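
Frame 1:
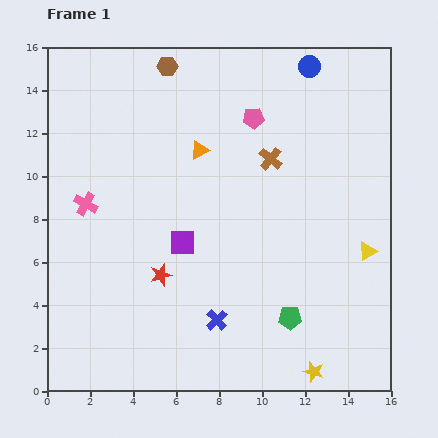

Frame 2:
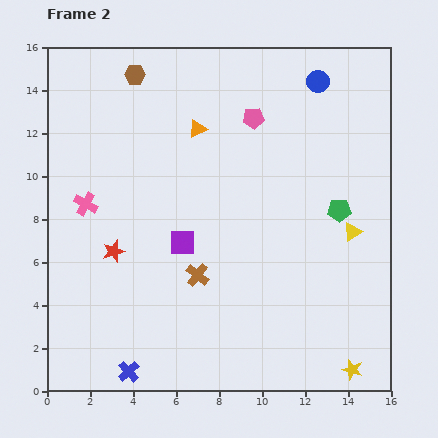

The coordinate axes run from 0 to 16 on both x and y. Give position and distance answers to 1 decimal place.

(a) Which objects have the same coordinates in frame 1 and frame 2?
the purple square, the pink cross, the pink pentagon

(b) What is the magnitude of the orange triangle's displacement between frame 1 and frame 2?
1.0

The orange triangle moved from (7.1, 11.2) to (7.0, 12.2), a distance of √(0.1² + 1.0²) ≈ 1.0.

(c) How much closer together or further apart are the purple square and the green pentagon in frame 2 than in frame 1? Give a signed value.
+1.4

Distance in frame 1: 6.1. Distance in frame 2: 7.5.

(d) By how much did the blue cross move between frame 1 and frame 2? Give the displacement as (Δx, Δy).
(-4.1, -2.4)

The blue cross was at (7.9, 3.3) in frame 1 and (3.8, 0.9) in frame 2.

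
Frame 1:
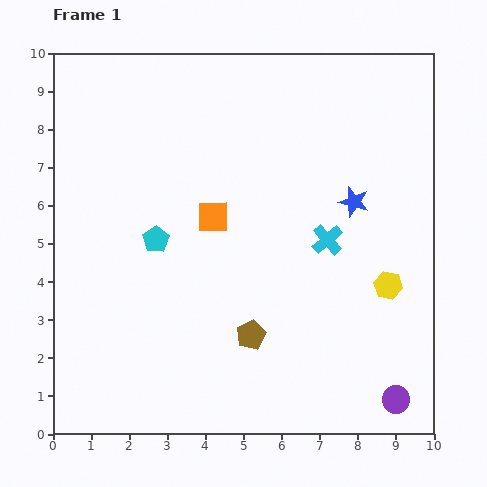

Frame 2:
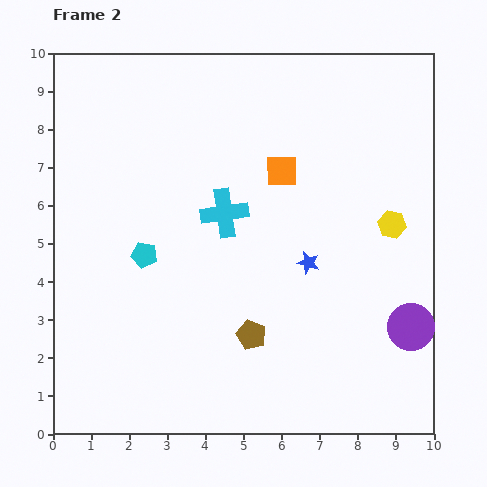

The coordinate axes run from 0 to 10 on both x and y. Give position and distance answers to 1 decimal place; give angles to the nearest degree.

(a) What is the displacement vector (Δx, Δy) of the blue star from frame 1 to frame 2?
(-1.2, -1.6)

The blue star was at (7.9, 6.1) in frame 1 and (6.7, 4.5) in frame 2.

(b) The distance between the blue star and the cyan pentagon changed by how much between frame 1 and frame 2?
-1.0

Distance in frame 1: 5.3. Distance in frame 2: 4.3.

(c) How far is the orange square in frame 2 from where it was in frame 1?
2.2

The orange square moved from (4.2, 5.7) to (6.0, 6.9), a distance of √(1.8² + 1.2²) ≈ 2.2.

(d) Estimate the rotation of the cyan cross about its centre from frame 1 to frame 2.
33° clockwise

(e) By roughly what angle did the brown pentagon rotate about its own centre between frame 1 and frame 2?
24° counter-clockwise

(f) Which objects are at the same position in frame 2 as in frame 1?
the brown pentagon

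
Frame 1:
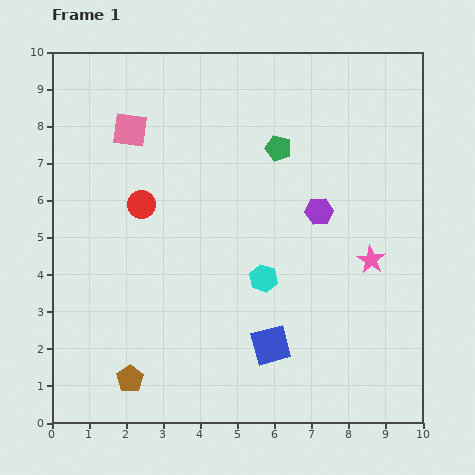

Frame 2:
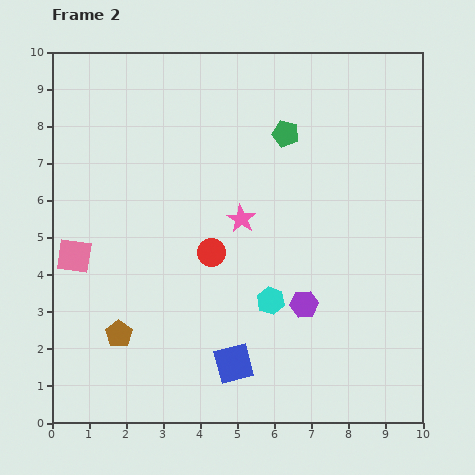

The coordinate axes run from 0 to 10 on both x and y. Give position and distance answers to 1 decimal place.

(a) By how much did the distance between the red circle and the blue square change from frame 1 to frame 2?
-2.1

Distance in frame 1: 5.2. Distance in frame 2: 3.1.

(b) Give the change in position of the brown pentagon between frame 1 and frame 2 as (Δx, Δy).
(-0.3, 1.2)

The brown pentagon was at (2.1, 1.2) in frame 1 and (1.8, 2.4) in frame 2.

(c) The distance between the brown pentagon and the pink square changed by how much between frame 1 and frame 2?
-4.3

Distance in frame 1: 6.7. Distance in frame 2: 2.4.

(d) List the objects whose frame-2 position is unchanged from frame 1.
none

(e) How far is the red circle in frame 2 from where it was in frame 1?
2.3

The red circle moved from (2.4, 5.9) to (4.3, 4.6), a distance of √(1.9² + 1.3²) ≈ 2.3.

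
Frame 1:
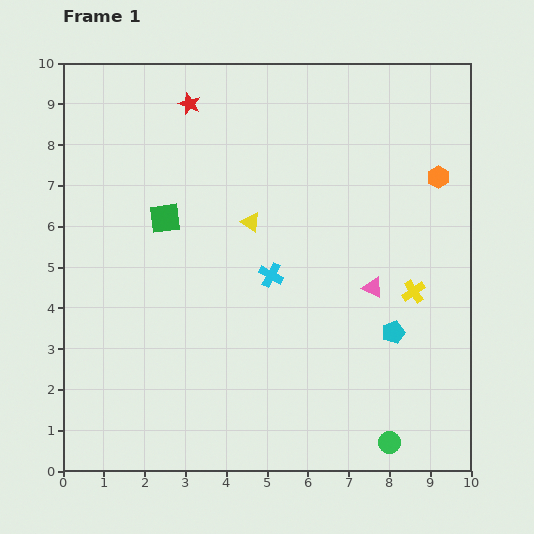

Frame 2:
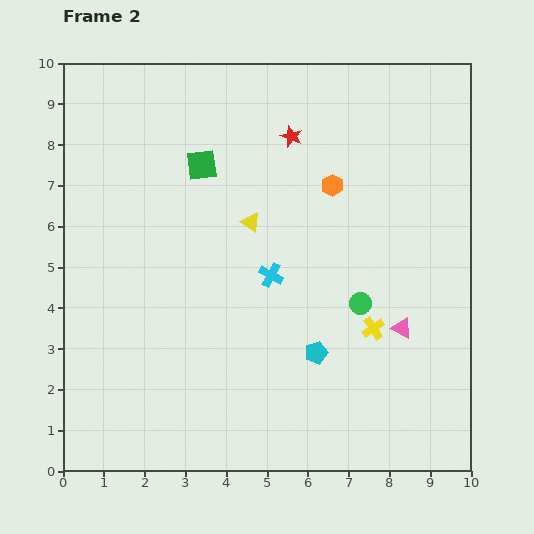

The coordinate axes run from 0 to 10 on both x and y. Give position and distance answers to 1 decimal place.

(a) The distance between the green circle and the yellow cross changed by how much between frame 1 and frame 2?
-3.0

Distance in frame 1: 3.7. Distance in frame 2: 0.7.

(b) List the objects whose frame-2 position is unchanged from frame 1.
the cyan cross, the yellow triangle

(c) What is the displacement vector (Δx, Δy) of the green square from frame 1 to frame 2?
(0.9, 1.3)

The green square was at (2.5, 6.2) in frame 1 and (3.4, 7.5) in frame 2.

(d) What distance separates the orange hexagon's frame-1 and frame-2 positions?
2.6

The orange hexagon moved from (9.2, 7.2) to (6.6, 7.0), a distance of √(2.6² + 0.2²) ≈ 2.6.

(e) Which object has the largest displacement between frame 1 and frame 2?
the green circle

(moved 3.5; next 2.6)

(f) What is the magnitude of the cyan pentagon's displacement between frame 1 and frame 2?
2.0

The cyan pentagon moved from (8.1, 3.4) to (6.2, 2.9), a distance of √(1.9² + 0.5²) ≈ 2.0.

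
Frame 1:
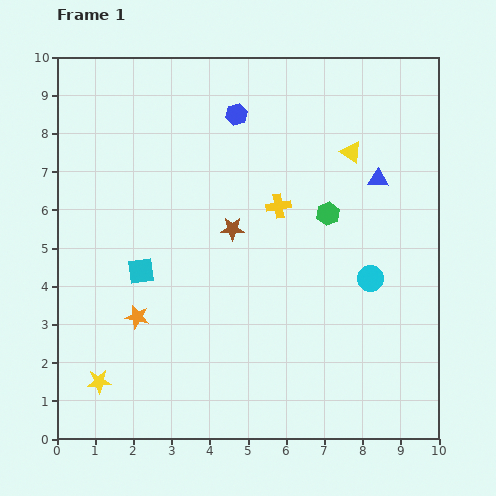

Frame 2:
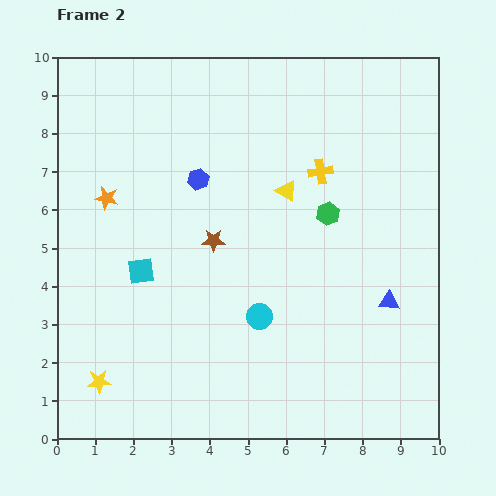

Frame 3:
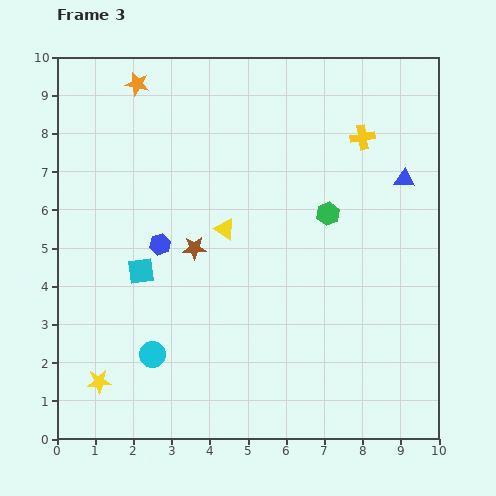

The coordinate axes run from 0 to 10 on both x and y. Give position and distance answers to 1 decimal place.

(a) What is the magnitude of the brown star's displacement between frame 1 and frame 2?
0.6

The brown star moved from (4.6, 5.5) to (4.1, 5.2), a distance of √(0.5² + 0.3²) ≈ 0.6.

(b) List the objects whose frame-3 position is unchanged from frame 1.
the green hexagon, the yellow star, the cyan square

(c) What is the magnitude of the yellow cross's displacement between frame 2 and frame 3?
1.4

The yellow cross moved from (6.9, 7.0) to (8.0, 7.9), a distance of √(1.1² + 0.9²) ≈ 1.4.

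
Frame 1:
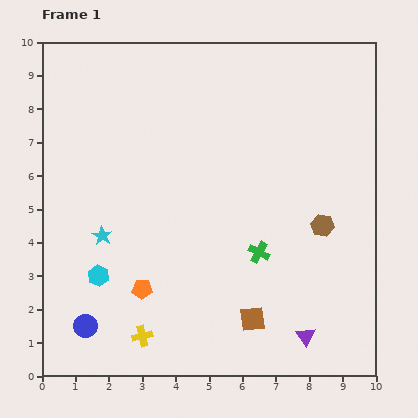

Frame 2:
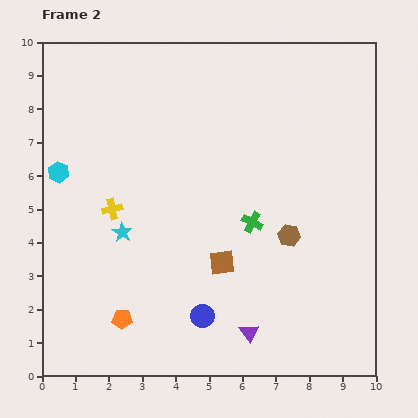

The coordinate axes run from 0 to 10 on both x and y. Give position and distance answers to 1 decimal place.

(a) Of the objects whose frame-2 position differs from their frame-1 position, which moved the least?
the cyan star

(moved 0.6)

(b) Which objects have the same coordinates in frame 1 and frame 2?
none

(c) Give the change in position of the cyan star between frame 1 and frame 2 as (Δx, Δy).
(0.6, 0.1)

The cyan star was at (1.8, 4.2) in frame 1 and (2.4, 4.3) in frame 2.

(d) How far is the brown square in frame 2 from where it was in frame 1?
1.9

The brown square moved from (6.3, 1.7) to (5.4, 3.4), a distance of √(0.9² + 1.7²) ≈ 1.9.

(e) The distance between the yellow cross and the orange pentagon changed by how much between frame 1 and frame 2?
+1.9

Distance in frame 1: 1.4. Distance in frame 2: 3.3.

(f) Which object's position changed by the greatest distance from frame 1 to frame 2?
the yellow cross

(moved 3.9; next 3.5)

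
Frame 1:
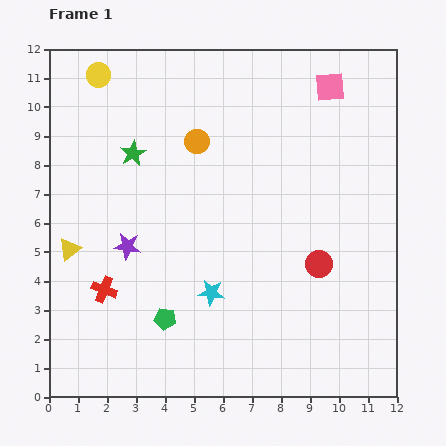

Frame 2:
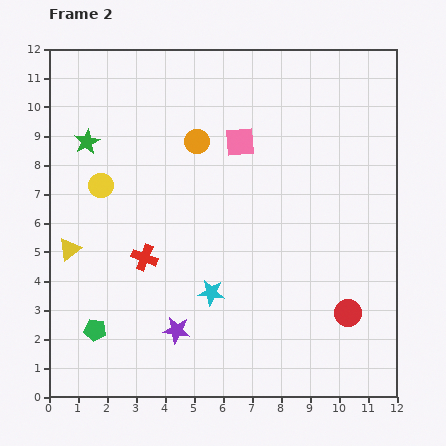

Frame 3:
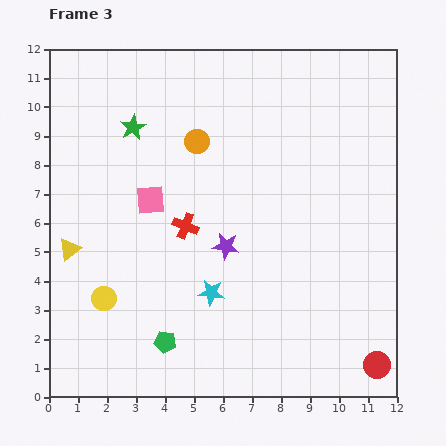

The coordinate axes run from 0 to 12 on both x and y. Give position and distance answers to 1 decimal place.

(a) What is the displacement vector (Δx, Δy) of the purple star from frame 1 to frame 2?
(1.7, -2.9)

The purple star was at (2.7, 5.2) in frame 1 and (4.4, 2.3) in frame 2.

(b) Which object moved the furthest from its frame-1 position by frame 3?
the yellow circle

(moved 7.7; next 7.3)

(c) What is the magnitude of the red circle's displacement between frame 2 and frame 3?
2.1

The red circle moved from (10.3, 2.9) to (11.3, 1.1), a distance of √(1.0² + 1.8²) ≈ 2.1.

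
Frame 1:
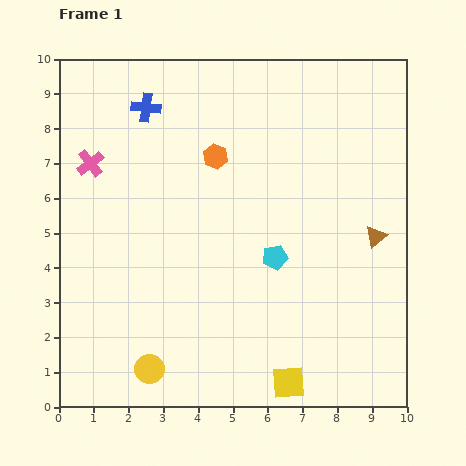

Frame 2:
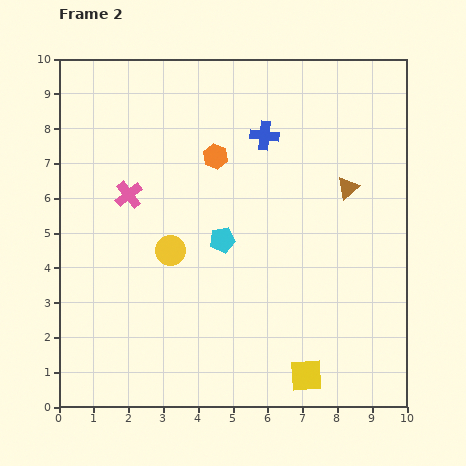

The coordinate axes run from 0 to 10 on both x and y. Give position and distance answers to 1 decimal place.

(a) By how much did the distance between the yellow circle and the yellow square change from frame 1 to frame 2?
+1.3

Distance in frame 1: 4.0. Distance in frame 2: 5.3.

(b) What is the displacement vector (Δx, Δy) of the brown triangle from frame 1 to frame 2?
(-0.8, 1.4)

The brown triangle was at (9.1, 4.9) in frame 1 and (8.3, 6.3) in frame 2.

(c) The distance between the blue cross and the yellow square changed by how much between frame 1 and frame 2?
-1.9

Distance in frame 1: 8.9. Distance in frame 2: 7.0.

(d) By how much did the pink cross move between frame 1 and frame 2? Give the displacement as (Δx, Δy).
(1.1, -0.9)

The pink cross was at (0.9, 7.0) in frame 1 and (2.0, 6.1) in frame 2.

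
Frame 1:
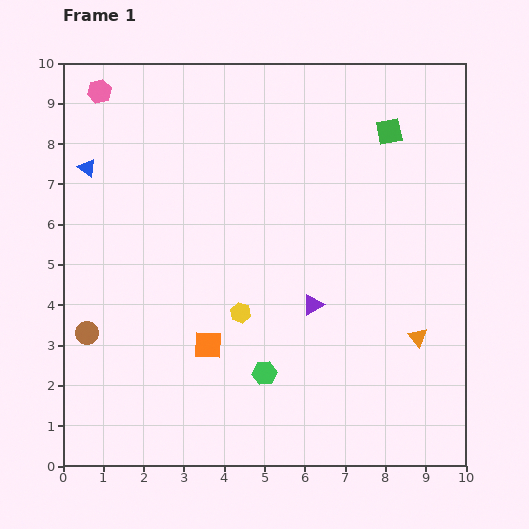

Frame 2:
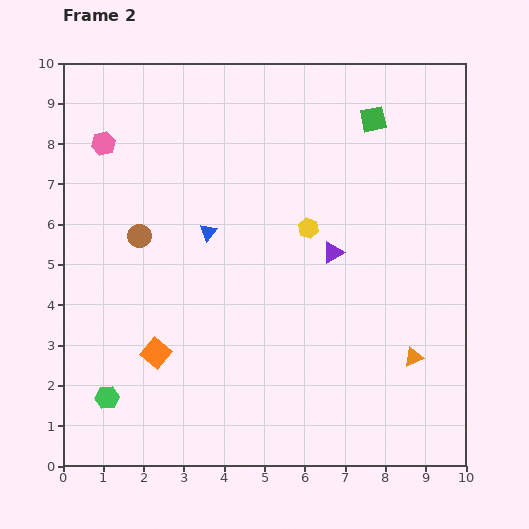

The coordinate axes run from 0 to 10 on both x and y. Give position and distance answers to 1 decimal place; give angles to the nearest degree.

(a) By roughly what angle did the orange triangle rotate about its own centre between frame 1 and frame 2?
46° clockwise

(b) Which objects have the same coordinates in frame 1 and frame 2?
none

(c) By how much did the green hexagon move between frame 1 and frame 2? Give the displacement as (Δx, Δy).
(-3.9, -0.6)

The green hexagon was at (5.0, 2.3) in frame 1 and (1.1, 1.7) in frame 2.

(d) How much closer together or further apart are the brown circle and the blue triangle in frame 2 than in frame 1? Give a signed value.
-2.4

Distance in frame 1: 4.1. Distance in frame 2: 1.7.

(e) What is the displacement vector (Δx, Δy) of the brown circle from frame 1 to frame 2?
(1.3, 2.4)

The brown circle was at (0.6, 3.3) in frame 1 and (1.9, 5.7) in frame 2.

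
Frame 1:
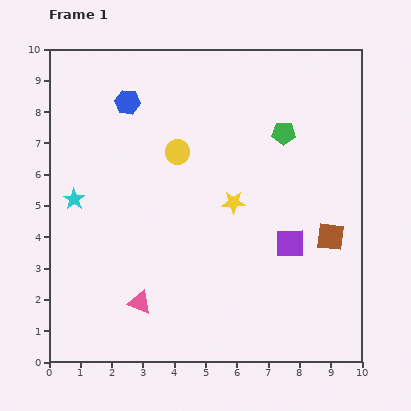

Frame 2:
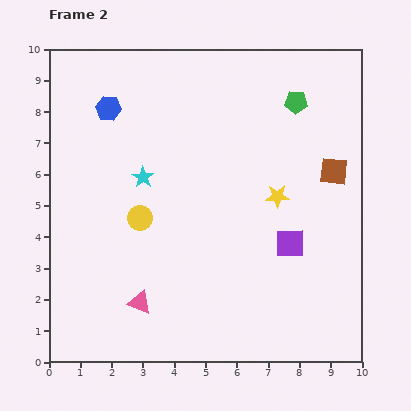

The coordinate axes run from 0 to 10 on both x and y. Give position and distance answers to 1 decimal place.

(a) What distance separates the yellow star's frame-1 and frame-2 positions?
1.4

The yellow star moved from (5.9, 5.1) to (7.3, 5.3), a distance of √(1.4² + 0.2²) ≈ 1.4.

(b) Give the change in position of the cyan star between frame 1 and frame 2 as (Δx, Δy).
(2.2, 0.7)

The cyan star was at (0.8, 5.2) in frame 1 and (3.0, 5.9) in frame 2.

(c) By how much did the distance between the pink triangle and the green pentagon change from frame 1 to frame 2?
+1.0

Distance in frame 1: 7.1. Distance in frame 2: 8.1.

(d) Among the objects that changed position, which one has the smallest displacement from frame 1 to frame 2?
the blue hexagon

(moved 0.6)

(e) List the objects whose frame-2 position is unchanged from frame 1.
the purple square, the pink triangle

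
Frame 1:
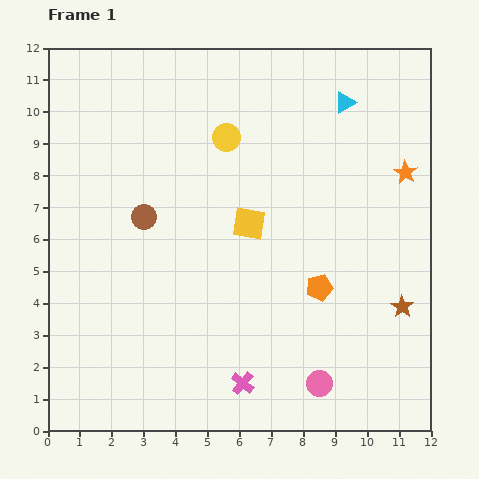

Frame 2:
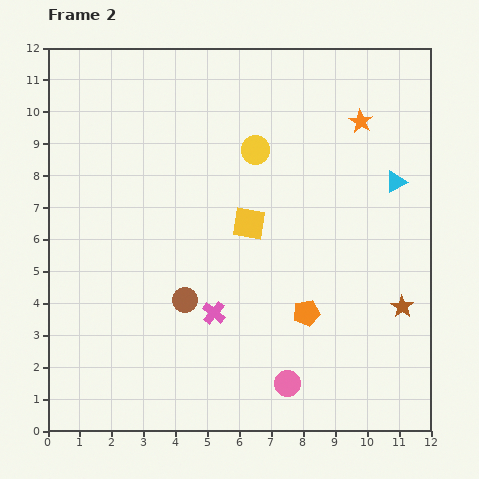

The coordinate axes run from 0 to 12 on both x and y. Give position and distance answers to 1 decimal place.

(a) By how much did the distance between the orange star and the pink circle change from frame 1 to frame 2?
+1.4

Distance in frame 1: 7.1. Distance in frame 2: 8.5.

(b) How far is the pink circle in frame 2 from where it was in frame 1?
1.0

The pink circle moved from (8.5, 1.5) to (7.5, 1.5), a distance of √(1.0² + 0.0²) ≈ 1.0.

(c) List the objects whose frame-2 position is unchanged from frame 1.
the brown star, the yellow square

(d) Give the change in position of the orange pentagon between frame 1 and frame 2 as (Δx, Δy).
(-0.4, -0.8)

The orange pentagon was at (8.5, 4.5) in frame 1 and (8.1, 3.7) in frame 2.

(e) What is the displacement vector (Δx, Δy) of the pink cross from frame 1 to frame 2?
(-0.9, 2.2)

The pink cross was at (6.1, 1.5) in frame 1 and (5.2, 3.7) in frame 2.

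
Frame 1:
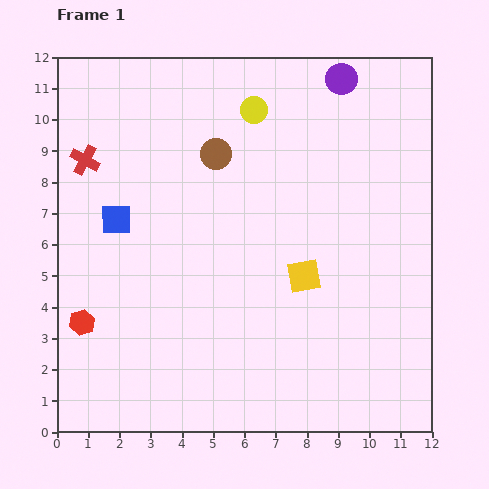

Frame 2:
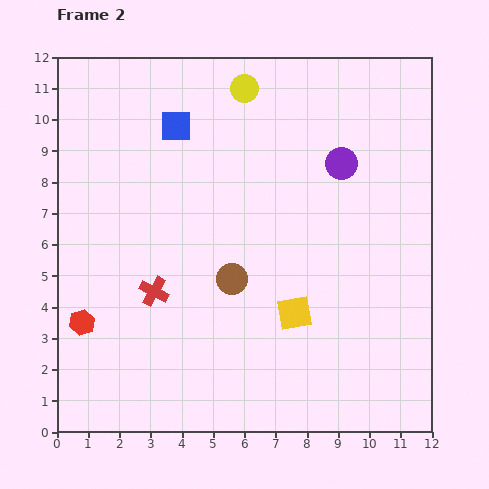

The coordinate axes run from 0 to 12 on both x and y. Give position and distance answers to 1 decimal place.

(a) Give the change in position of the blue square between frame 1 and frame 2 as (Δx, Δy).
(1.9, 3.0)

The blue square was at (1.9, 6.8) in frame 1 and (3.8, 9.8) in frame 2.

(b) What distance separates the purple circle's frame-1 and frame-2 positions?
2.7

The purple circle moved from (9.1, 11.3) to (9.1, 8.6), a distance of √(0.0² + 2.7²) ≈ 2.7.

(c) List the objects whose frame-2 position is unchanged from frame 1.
the red hexagon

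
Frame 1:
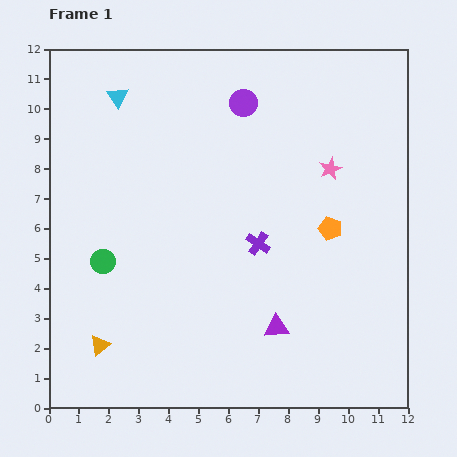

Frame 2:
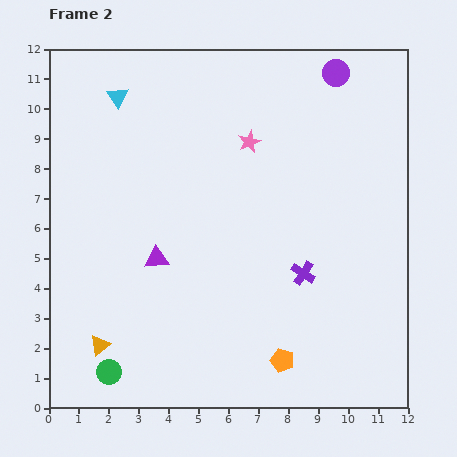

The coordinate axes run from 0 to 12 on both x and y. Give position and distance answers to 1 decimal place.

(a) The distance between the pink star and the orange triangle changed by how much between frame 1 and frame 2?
-1.3

Distance in frame 1: 9.7. Distance in frame 2: 8.4.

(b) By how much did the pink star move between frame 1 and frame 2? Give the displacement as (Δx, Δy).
(-2.7, 0.9)

The pink star was at (9.4, 8.0) in frame 1 and (6.7, 8.9) in frame 2.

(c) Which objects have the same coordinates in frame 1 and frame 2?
the cyan triangle, the orange triangle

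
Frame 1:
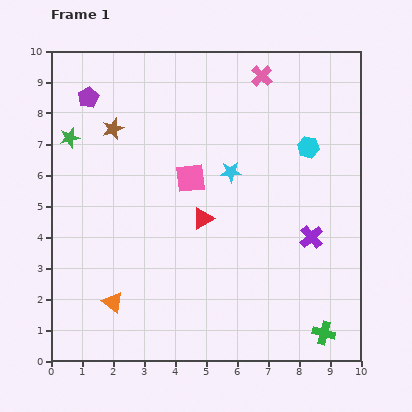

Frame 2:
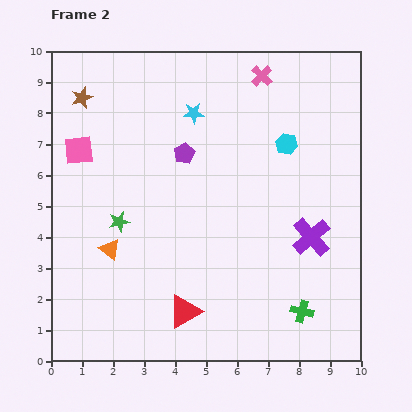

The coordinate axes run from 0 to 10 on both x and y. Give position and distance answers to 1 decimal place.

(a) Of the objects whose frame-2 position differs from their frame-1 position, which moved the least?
the cyan hexagon

(moved 0.7)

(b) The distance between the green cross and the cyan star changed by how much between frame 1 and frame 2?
+1.3

Distance in frame 1: 6.0. Distance in frame 2: 7.3.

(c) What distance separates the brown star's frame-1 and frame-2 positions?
1.4

The brown star moved from (2.0, 7.5) to (1.0, 8.5), a distance of √(1.0² + 1.0²) ≈ 1.4.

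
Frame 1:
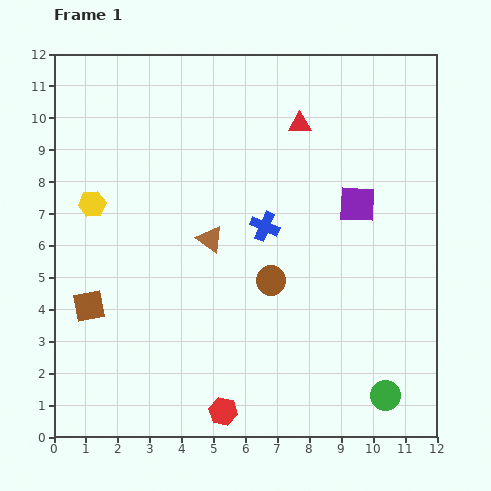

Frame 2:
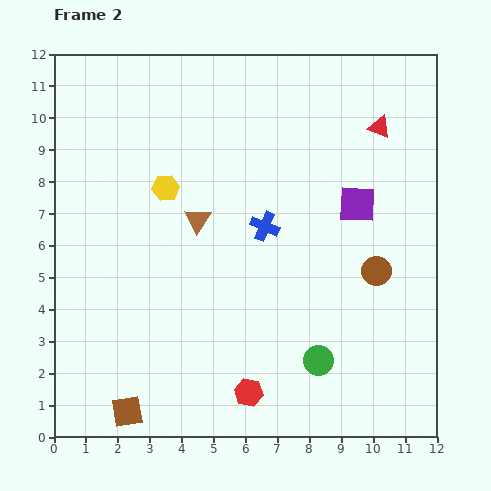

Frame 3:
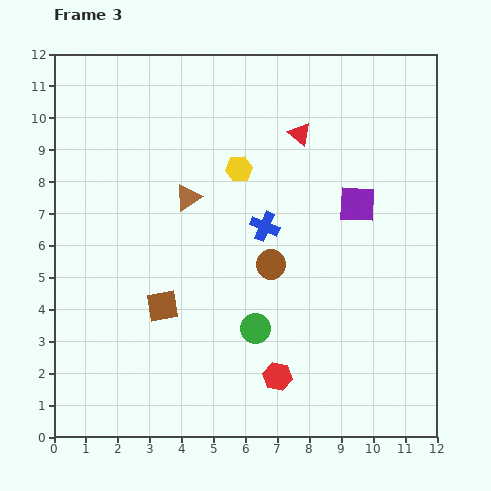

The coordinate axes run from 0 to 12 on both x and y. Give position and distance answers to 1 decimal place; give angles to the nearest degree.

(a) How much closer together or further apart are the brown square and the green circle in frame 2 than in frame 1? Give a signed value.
-3.5

Distance in frame 1: 9.7. Distance in frame 2: 6.2.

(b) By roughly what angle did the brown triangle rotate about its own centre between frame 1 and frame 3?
50° clockwise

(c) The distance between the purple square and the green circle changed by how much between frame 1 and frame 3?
-1.1

Distance in frame 1: 6.1. Distance in frame 3: 5.0.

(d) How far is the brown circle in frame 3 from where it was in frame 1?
0.5

The brown circle moved from (6.8, 4.9) to (6.8, 5.4), a distance of √(0.0² + 0.5²) ≈ 0.5.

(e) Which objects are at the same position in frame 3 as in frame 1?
the blue cross, the purple square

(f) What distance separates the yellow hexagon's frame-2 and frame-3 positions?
2.4

The yellow hexagon moved from (3.5, 7.8) to (5.8, 8.4), a distance of √(2.3² + 0.6²) ≈ 2.4.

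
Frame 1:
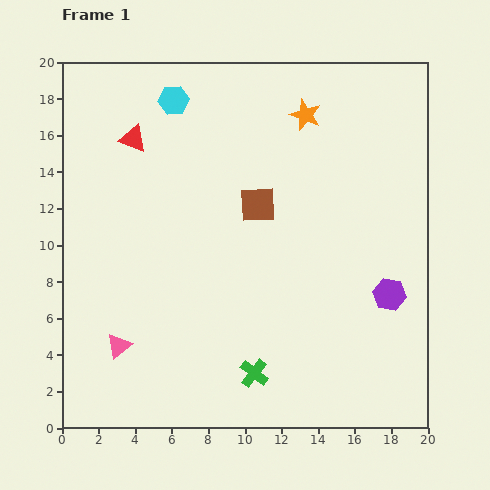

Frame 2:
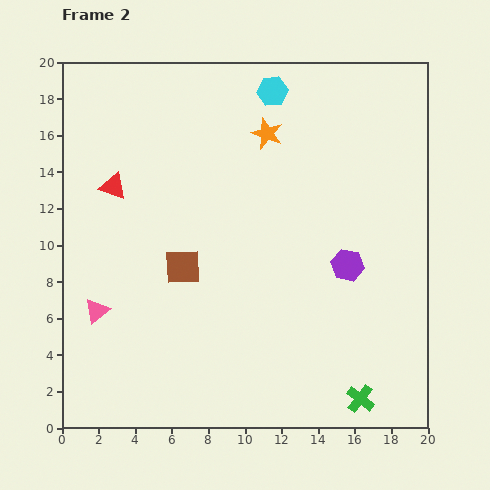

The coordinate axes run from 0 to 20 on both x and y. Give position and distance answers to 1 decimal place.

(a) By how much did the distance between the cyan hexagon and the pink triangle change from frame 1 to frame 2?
+1.7

Distance in frame 1: 13.7. Distance in frame 2: 15.4.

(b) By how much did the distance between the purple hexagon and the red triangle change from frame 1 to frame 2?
-2.9

Distance in frame 1: 16.4. Distance in frame 2: 13.5.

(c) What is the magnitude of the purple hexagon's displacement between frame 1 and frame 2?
2.8

The purple hexagon moved from (17.9, 7.3) to (15.6, 8.9), a distance of √(2.3² + 1.6²) ≈ 2.8.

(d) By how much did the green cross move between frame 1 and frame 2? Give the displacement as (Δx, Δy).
(5.8, -1.4)

The green cross was at (10.5, 3.0) in frame 1 and (16.3, 1.6) in frame 2.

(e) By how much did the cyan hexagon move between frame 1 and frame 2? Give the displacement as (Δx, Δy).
(5.4, 0.5)

The cyan hexagon was at (6.1, 17.9) in frame 1 and (11.5, 18.4) in frame 2.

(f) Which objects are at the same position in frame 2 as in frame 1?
none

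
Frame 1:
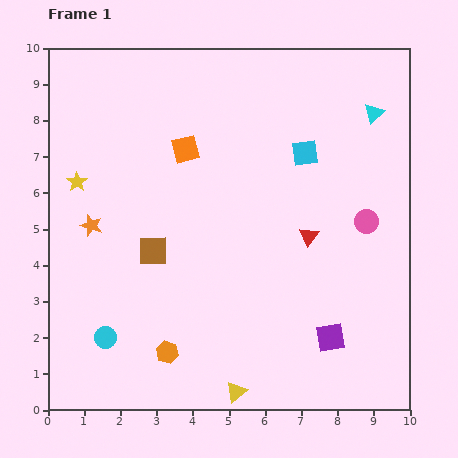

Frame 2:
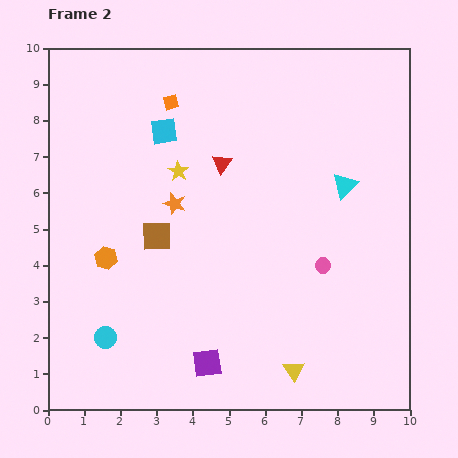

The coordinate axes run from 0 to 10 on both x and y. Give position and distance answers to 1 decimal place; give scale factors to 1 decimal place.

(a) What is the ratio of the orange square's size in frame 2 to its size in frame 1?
0.6×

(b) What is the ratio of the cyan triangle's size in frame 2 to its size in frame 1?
1.3×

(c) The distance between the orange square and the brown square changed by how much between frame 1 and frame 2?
+0.8

Distance in frame 1: 2.9. Distance in frame 2: 3.7.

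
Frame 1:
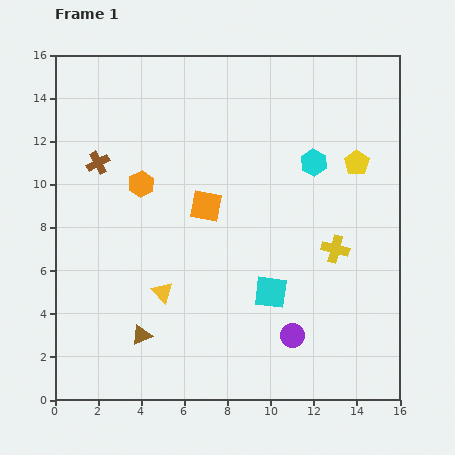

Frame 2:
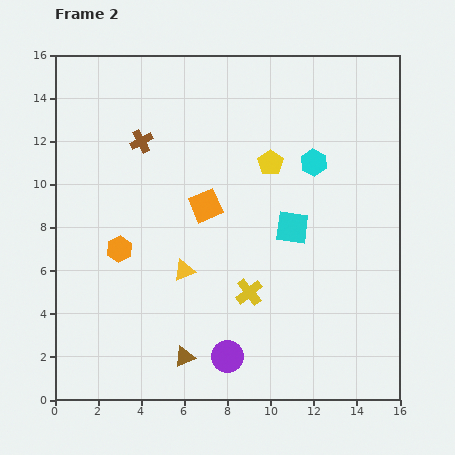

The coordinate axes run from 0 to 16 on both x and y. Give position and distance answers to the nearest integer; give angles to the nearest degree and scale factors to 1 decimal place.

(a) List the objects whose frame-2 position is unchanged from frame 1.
the cyan hexagon, the orange square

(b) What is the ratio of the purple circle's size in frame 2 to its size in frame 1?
1.3×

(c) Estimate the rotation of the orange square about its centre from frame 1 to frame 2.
33° counter-clockwise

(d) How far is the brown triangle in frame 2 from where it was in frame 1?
2

The brown triangle moved from (4, 3) to (6, 2), a distance of √(2² + 1²) ≈ 2.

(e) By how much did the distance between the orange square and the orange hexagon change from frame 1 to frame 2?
+1

Distance in frame 1: 3. Distance in frame 2: 4.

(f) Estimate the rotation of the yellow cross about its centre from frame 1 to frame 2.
38° clockwise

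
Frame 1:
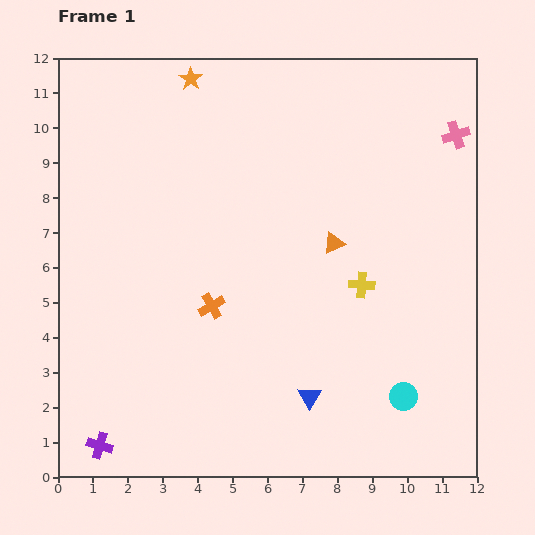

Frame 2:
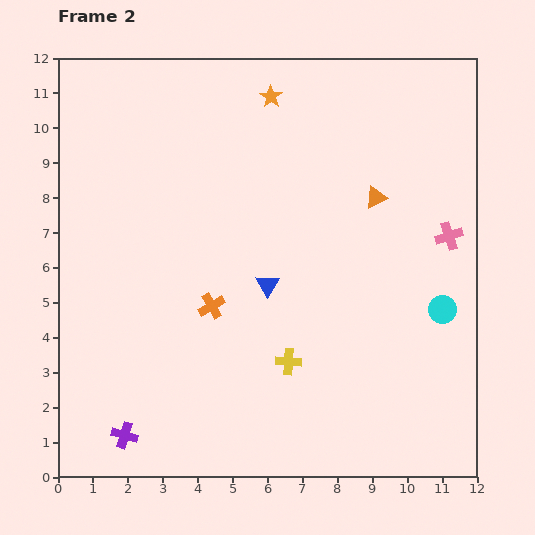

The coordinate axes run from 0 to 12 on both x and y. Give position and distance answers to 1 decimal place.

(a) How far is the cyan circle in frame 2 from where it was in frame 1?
2.7

The cyan circle moved from (9.9, 2.3) to (11.0, 4.8), a distance of √(1.1² + 2.5²) ≈ 2.7.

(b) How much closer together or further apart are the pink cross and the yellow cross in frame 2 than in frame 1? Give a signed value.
+0.7

Distance in frame 1: 5.1. Distance in frame 2: 5.8.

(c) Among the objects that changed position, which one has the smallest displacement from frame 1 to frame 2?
the purple cross

(moved 0.8)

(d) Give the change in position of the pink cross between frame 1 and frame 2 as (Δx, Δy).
(-0.2, -2.9)

The pink cross was at (11.4, 9.8) in frame 1 and (11.2, 6.9) in frame 2.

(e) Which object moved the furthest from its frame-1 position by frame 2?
the blue triangle

(moved 3.4; next 3.0)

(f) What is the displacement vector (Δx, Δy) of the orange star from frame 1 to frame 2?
(2.3, -0.5)

The orange star was at (3.8, 11.4) in frame 1 and (6.1, 10.9) in frame 2.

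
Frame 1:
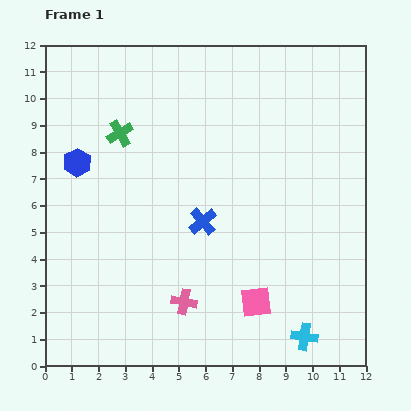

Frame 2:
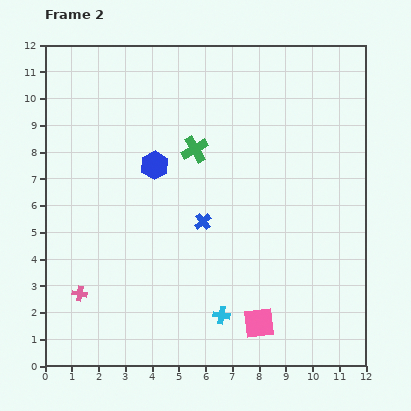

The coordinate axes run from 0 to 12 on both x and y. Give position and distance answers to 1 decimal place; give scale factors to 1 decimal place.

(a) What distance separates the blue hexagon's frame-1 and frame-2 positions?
2.9

The blue hexagon moved from (1.2, 7.6) to (4.1, 7.5), a distance of √(2.9² + 0.1²) ≈ 2.9.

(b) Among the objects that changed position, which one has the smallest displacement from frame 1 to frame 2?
the pink square

(moved 0.8)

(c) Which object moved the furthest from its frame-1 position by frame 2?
the pink cross

(moved 3.9; next 3.2)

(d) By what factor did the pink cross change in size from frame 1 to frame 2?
0.6×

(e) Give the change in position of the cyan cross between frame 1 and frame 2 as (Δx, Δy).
(-3.1, 0.8)

The cyan cross was at (9.7, 1.1) in frame 1 and (6.6, 1.9) in frame 2.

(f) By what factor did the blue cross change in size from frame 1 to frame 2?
0.6×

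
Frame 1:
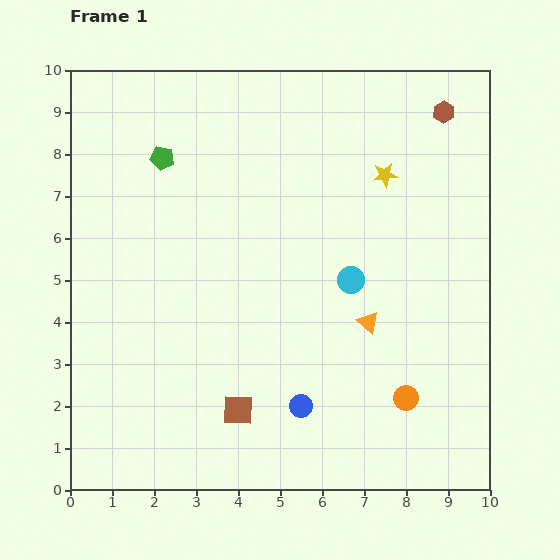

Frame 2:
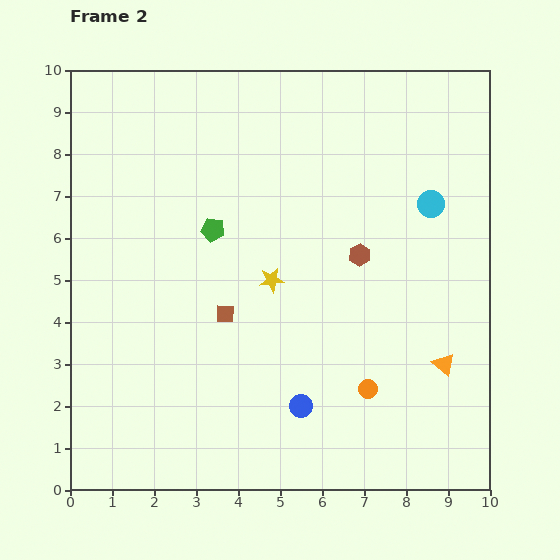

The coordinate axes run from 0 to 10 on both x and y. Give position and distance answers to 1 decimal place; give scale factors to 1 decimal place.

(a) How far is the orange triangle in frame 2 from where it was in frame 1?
2.1

The orange triangle moved from (7.1, 4.0) to (8.9, 3.0), a distance of √(1.8² + 1.0²) ≈ 2.1.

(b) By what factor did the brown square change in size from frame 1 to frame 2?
0.6×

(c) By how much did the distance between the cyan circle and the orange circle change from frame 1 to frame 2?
+1.5

Distance in frame 1: 3.1. Distance in frame 2: 4.6.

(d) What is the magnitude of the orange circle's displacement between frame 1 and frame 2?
0.9

The orange circle moved from (8.0, 2.2) to (7.1, 2.4), a distance of √(0.9² + 0.2²) ≈ 0.9.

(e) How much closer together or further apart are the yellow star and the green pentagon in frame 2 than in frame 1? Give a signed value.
-3.5

Distance in frame 1: 5.3. Distance in frame 2: 1.8.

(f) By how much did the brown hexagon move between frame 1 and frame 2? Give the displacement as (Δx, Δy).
(-2.0, -3.4)

The brown hexagon was at (8.9, 9.0) in frame 1 and (6.9, 5.6) in frame 2.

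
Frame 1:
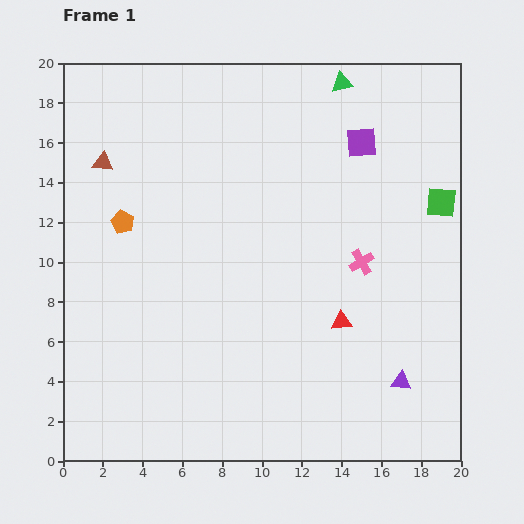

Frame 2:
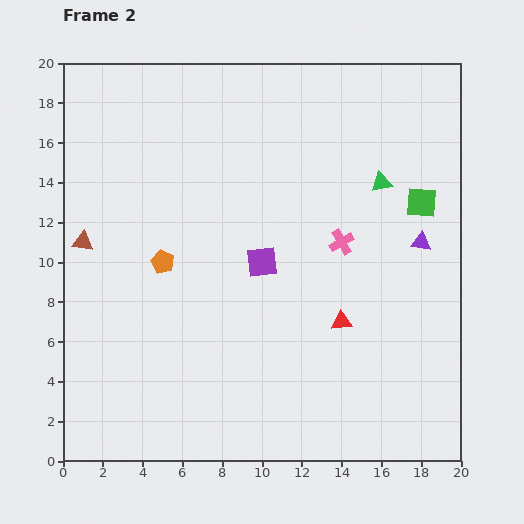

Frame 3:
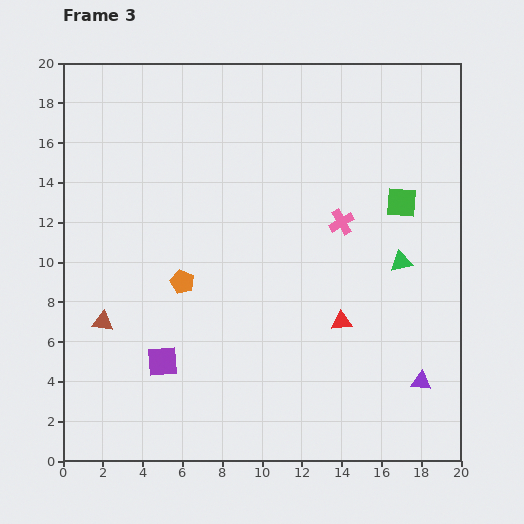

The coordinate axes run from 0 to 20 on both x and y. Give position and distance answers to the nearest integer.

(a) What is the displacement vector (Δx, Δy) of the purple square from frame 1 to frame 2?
(-5, -6)

The purple square was at (15, 16) in frame 1 and (10, 10) in frame 2.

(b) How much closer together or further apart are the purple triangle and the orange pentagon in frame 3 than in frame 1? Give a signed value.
-3

Distance in frame 1: 16. Distance in frame 3: 13.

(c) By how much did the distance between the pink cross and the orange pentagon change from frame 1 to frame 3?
-3

Distance in frame 1: 12. Distance in frame 3: 9.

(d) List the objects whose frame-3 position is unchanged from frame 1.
the red triangle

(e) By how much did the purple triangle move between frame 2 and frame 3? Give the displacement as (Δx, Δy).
(0, -7)

The purple triangle was at (18, 11) in frame 2 and (18, 4) in frame 3.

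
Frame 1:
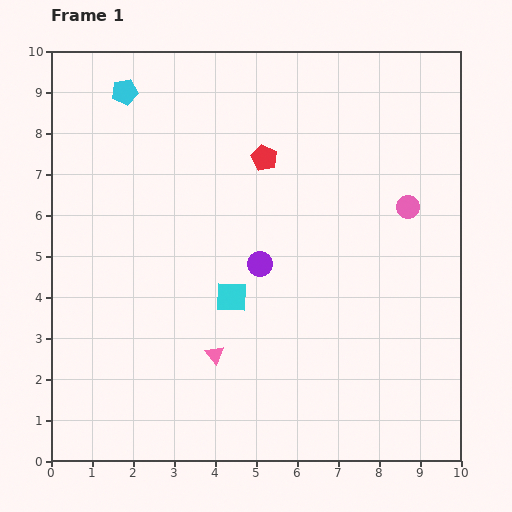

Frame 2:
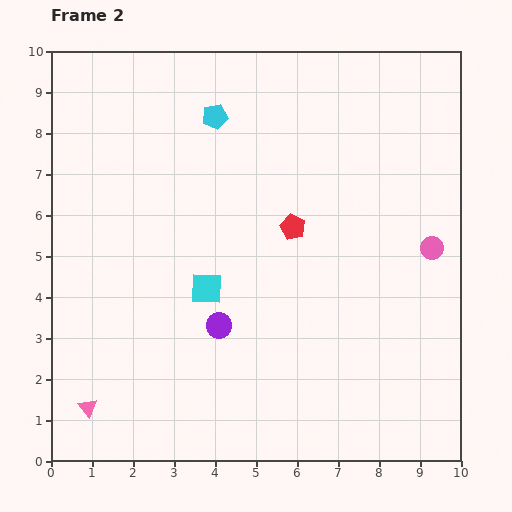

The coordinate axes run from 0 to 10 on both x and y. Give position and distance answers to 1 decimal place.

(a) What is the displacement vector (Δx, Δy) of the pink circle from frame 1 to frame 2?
(0.6, -1.0)

The pink circle was at (8.7, 6.2) in frame 1 and (9.3, 5.2) in frame 2.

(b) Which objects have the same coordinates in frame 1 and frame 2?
none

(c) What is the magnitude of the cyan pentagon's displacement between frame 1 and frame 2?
2.3

The cyan pentagon moved from (1.8, 9.0) to (4.0, 8.4), a distance of √(2.2² + 0.6²) ≈ 2.3.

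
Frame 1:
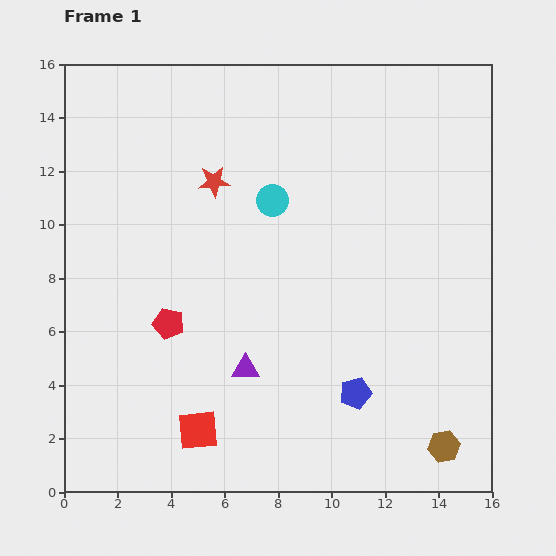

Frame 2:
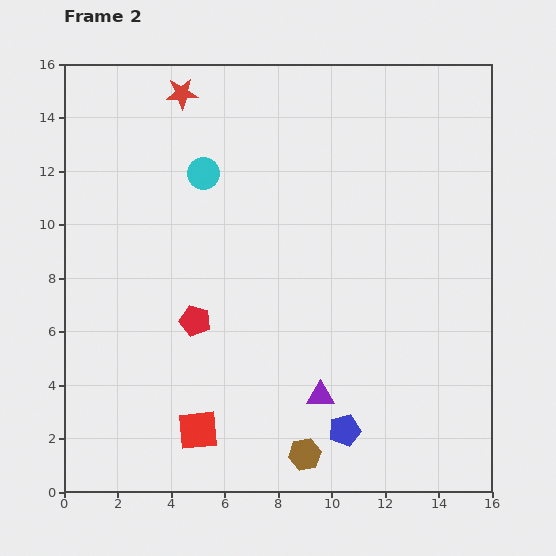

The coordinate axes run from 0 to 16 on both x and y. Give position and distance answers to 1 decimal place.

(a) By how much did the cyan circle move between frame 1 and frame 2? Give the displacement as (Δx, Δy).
(-2.6, 1.0)

The cyan circle was at (7.8, 10.9) in frame 1 and (5.2, 11.9) in frame 2.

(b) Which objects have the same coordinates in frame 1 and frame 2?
the red square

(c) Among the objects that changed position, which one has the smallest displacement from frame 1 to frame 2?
the red pentagon

(moved 1.0)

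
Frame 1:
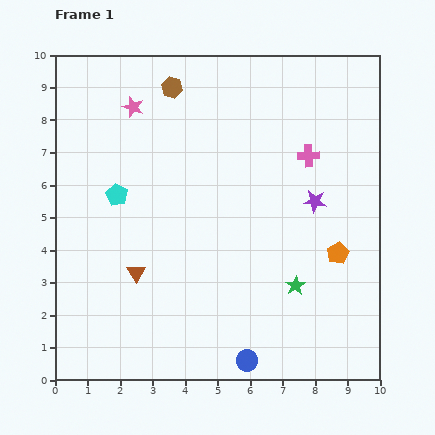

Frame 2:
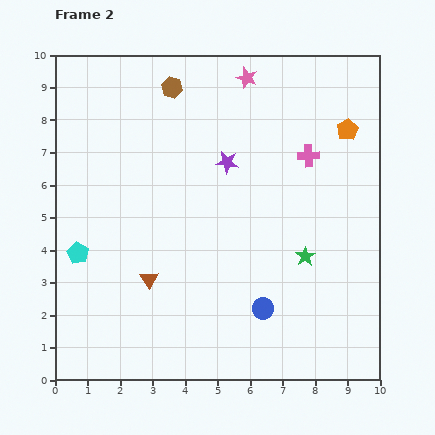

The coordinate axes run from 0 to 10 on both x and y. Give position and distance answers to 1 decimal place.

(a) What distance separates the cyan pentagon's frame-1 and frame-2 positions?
2.2

The cyan pentagon moved from (1.9, 5.7) to (0.7, 3.9), a distance of √(1.2² + 1.8²) ≈ 2.2.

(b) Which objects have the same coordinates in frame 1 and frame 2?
the brown hexagon, the pink cross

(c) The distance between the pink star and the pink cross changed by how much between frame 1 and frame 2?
-2.5

Distance in frame 1: 5.6. Distance in frame 2: 3.1.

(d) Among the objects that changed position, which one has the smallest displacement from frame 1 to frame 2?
the brown triangle

(moved 0.4)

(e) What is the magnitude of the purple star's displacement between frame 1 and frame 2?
3.0

The purple star moved from (8.0, 5.5) to (5.3, 6.7), a distance of √(2.7² + 1.2²) ≈ 3.0.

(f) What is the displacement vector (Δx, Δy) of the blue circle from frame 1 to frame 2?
(0.5, 1.6)

The blue circle was at (5.9, 0.6) in frame 1 and (6.4, 2.2) in frame 2.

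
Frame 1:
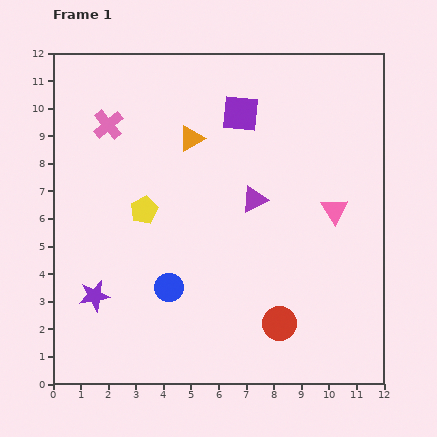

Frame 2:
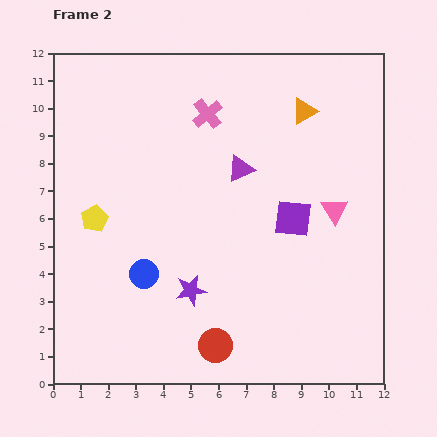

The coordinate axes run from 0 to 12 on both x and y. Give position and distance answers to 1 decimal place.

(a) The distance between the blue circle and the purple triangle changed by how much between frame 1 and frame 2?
+0.7

Distance in frame 1: 4.5. Distance in frame 2: 5.2.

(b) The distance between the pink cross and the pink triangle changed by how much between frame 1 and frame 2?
-3.0

Distance in frame 1: 8.8. Distance in frame 2: 5.8.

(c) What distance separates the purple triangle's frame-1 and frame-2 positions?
1.2

The purple triangle moved from (7.3, 6.7) to (6.8, 7.8), a distance of √(0.5² + 1.1²) ≈ 1.2.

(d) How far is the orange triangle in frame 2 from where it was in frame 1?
4.2

The orange triangle moved from (5.0, 8.9) to (9.1, 9.9), a distance of √(4.1² + 1.0²) ≈ 4.2.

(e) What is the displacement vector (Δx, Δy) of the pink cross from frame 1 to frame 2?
(3.6, 0.4)

The pink cross was at (2.0, 9.4) in frame 1 and (5.6, 9.8) in frame 2.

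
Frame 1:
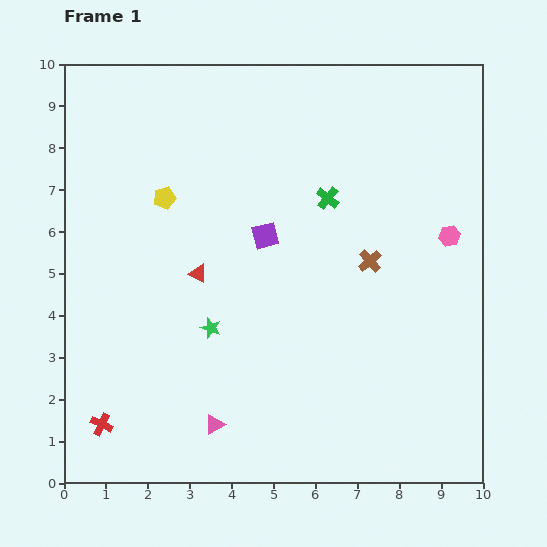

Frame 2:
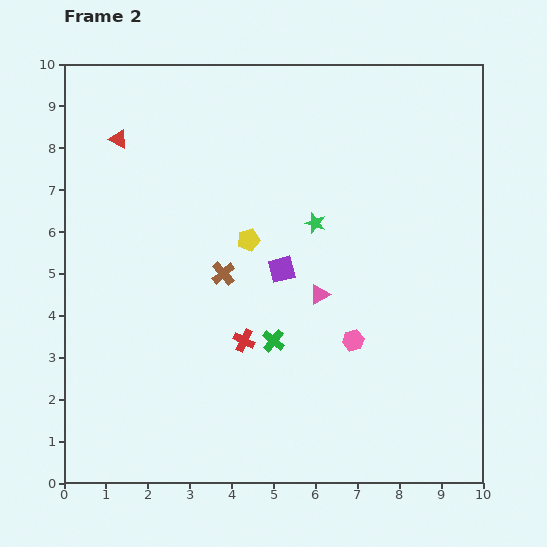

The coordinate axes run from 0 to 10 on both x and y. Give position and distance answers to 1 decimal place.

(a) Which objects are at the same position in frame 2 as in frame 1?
none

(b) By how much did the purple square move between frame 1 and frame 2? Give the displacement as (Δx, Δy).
(0.4, -0.8)

The purple square was at (4.8, 5.9) in frame 1 and (5.2, 5.1) in frame 2.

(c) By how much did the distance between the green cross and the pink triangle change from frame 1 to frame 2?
-4.4

Distance in frame 1: 6.0. Distance in frame 2: 1.6.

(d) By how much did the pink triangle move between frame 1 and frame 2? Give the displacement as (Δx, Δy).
(2.5, 3.1)

The pink triangle was at (3.6, 1.4) in frame 1 and (6.1, 4.5) in frame 2.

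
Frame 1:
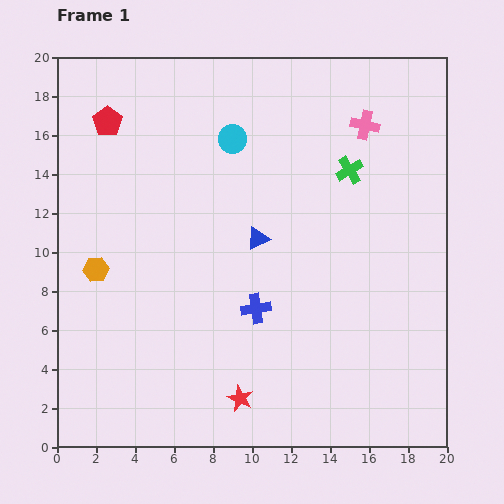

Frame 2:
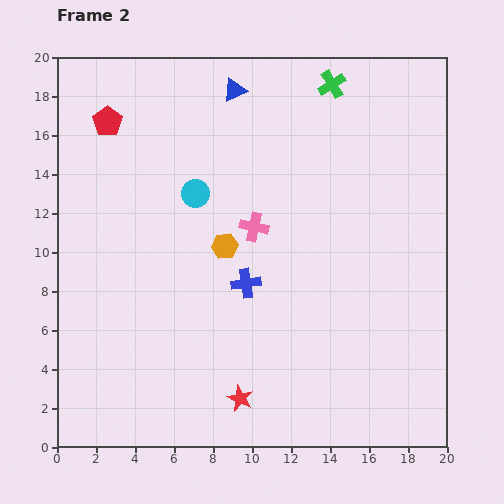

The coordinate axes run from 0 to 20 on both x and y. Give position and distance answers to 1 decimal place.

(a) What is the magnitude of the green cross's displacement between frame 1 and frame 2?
4.5

The green cross moved from (15.0, 14.2) to (14.1, 18.6), a distance of √(0.9² + 4.4²) ≈ 4.5.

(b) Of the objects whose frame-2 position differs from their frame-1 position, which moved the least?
the blue cross

(moved 1.4)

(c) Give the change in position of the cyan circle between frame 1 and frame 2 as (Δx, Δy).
(-1.9, -2.8)

The cyan circle was at (9.0, 15.8) in frame 1 and (7.1, 13.0) in frame 2.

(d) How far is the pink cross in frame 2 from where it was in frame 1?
7.7

The pink cross moved from (15.8, 16.5) to (10.1, 11.3), a distance of √(5.7² + 5.2²) ≈ 7.7.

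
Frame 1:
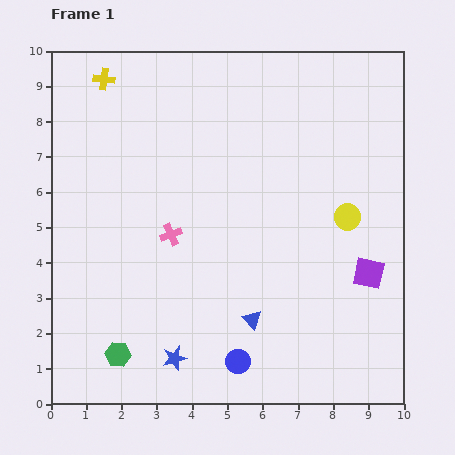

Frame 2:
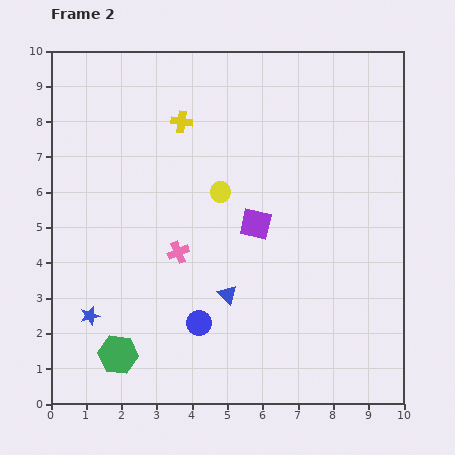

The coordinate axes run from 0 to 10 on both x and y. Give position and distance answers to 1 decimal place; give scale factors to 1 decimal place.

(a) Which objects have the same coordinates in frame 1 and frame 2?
the green hexagon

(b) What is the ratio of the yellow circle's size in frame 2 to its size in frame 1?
0.8×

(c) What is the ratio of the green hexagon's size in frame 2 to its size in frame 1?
1.5×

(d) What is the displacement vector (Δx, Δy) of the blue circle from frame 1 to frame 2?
(-1.1, 1.1)

The blue circle was at (5.3, 1.2) in frame 1 and (4.2, 2.3) in frame 2.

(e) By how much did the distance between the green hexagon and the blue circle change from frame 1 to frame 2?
-0.9

Distance in frame 1: 3.4. Distance in frame 2: 2.5.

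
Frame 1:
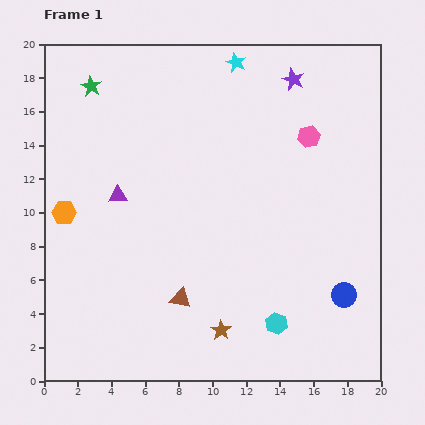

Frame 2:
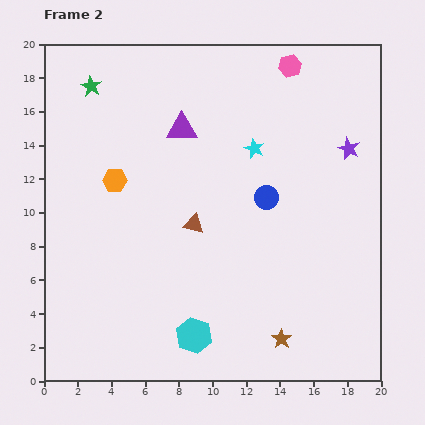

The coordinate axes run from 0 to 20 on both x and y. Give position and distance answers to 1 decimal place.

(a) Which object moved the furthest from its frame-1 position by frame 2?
the blue circle

(moved 7.4; next 5.5)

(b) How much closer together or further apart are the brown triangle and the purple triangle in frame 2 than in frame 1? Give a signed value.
-1.4

Distance in frame 1: 7.1. Distance in frame 2: 5.7.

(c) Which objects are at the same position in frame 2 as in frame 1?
the green star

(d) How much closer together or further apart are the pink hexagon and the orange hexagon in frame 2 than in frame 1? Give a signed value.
-2.8

Distance in frame 1: 15.2. Distance in frame 2: 12.4.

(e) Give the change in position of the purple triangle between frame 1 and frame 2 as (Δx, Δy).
(3.8, 4.0)

The purple triangle was at (4.4, 11.0) in frame 1 and (8.2, 15.0) in frame 2.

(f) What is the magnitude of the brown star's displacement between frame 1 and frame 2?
3.6

The brown star moved from (10.5, 3.0) to (14.1, 2.5), a distance of √(3.6² + 0.5²) ≈ 3.6.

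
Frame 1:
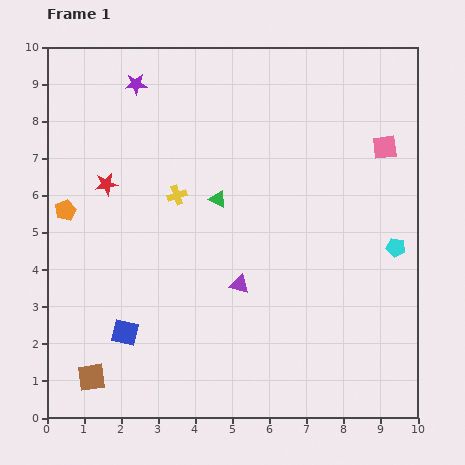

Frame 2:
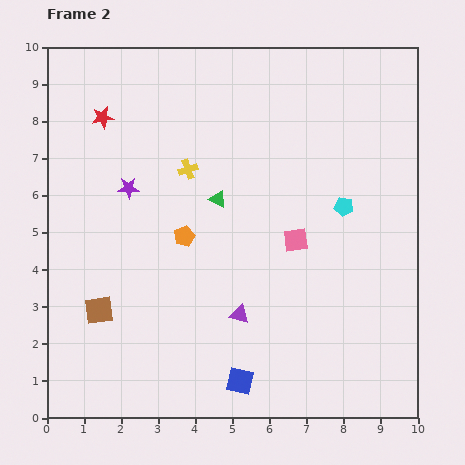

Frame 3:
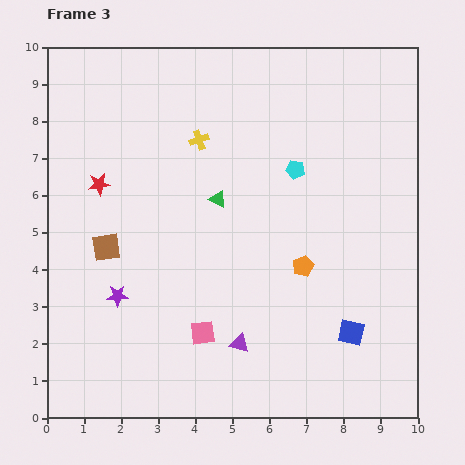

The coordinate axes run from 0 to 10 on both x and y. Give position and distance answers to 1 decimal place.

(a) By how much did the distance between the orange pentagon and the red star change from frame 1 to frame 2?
+2.6

Distance in frame 1: 1.3. Distance in frame 2: 3.9.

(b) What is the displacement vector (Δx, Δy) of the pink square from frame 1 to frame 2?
(-2.4, -2.5)

The pink square was at (9.1, 7.3) in frame 1 and (6.7, 4.8) in frame 2.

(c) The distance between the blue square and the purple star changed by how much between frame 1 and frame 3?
-0.3

Distance in frame 1: 6.7. Distance in frame 3: 6.4.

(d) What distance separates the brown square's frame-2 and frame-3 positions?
1.7

The brown square moved from (1.4, 2.9) to (1.6, 4.6), a distance of √(0.2² + 1.7²) ≈ 1.7.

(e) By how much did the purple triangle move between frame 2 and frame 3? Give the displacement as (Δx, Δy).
(0.0, -0.8)

The purple triangle was at (5.2, 2.8) in frame 2 and (5.2, 2.0) in frame 3.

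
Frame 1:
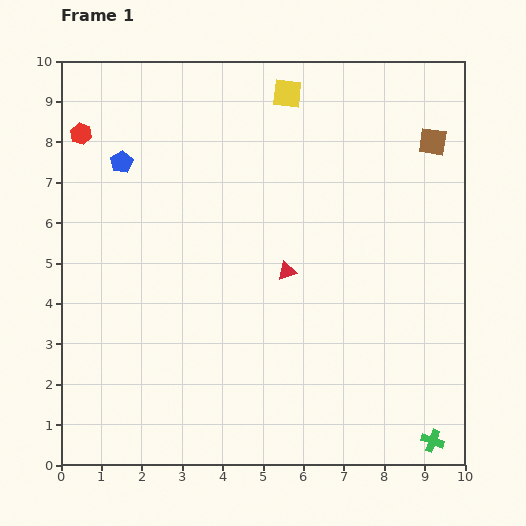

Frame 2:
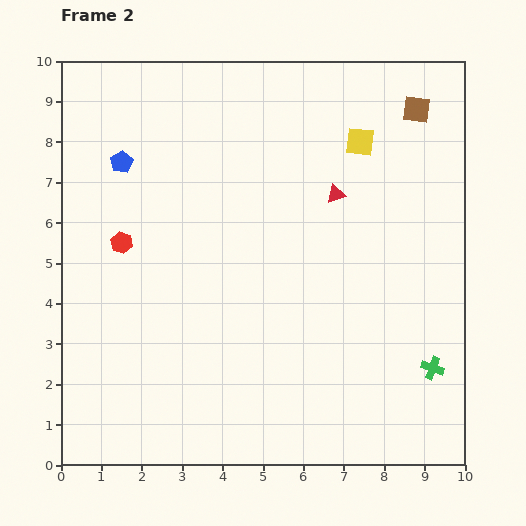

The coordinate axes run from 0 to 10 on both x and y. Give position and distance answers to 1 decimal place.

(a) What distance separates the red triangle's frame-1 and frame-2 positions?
2.2

The red triangle moved from (5.6, 4.8) to (6.8, 6.7), a distance of √(1.2² + 1.9²) ≈ 2.2.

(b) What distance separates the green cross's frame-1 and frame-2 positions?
1.8

The green cross moved from (9.2, 0.6) to (9.2, 2.4), a distance of √(0.0² + 1.8²) ≈ 1.8.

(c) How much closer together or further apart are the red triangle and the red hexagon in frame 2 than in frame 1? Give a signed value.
-0.7

Distance in frame 1: 6.1. Distance in frame 2: 5.4.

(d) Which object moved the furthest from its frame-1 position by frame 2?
the red hexagon

(moved 2.9; next 2.2)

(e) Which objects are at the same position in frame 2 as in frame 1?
the blue pentagon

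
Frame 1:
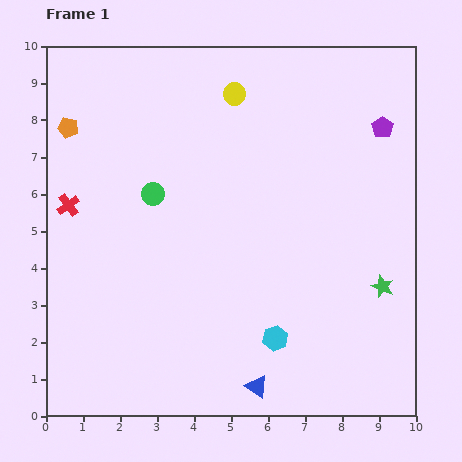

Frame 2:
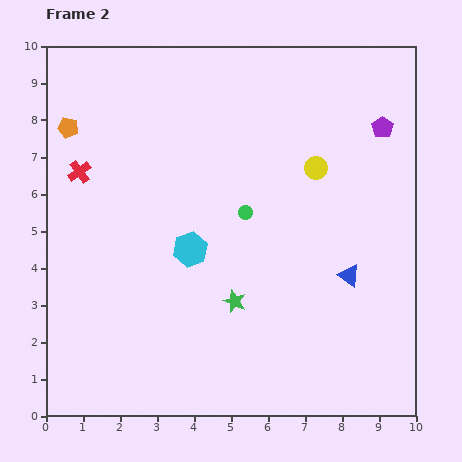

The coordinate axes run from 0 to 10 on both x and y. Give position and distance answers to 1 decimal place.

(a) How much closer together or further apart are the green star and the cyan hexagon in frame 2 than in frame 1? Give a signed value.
-1.4

Distance in frame 1: 3.2. Distance in frame 2: 1.8.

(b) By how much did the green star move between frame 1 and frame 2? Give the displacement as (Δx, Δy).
(-4.0, -0.4)

The green star was at (9.1, 3.5) in frame 1 and (5.1, 3.1) in frame 2.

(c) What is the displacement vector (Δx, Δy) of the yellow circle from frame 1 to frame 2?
(2.2, -2.0)

The yellow circle was at (5.1, 8.7) in frame 1 and (7.3, 6.7) in frame 2.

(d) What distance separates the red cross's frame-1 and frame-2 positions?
0.9

The red cross moved from (0.6, 5.7) to (0.9, 6.6), a distance of √(0.3² + 0.9²) ≈ 0.9.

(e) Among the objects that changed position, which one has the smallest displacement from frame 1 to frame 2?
the red cross

(moved 0.9)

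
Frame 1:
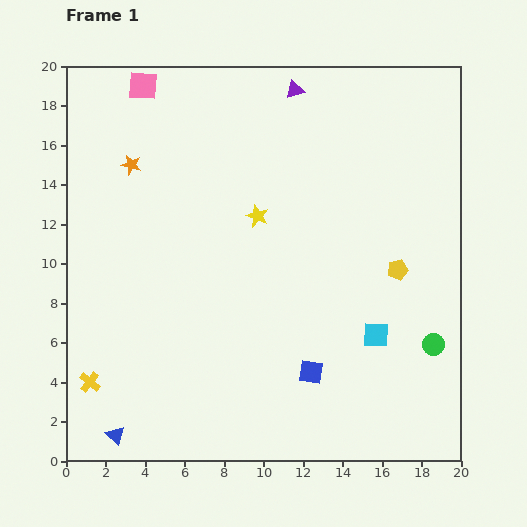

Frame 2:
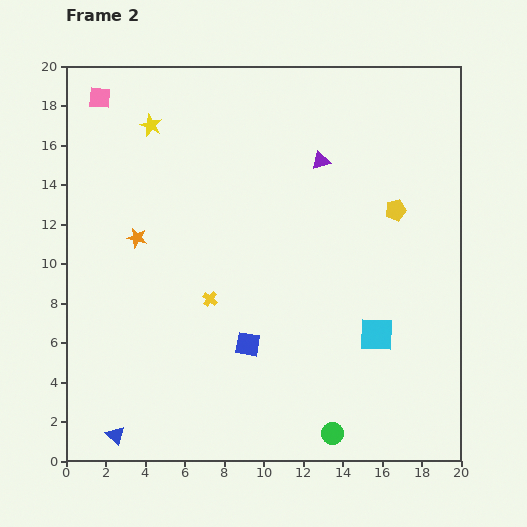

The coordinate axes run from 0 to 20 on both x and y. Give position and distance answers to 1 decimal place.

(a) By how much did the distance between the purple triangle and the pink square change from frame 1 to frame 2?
+3.9

Distance in frame 1: 7.7. Distance in frame 2: 11.6.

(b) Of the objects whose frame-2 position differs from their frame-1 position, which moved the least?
the pink square

(moved 2.3)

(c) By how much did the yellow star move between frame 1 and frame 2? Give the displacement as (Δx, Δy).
(-5.4, 4.6)

The yellow star was at (9.7, 12.4) in frame 1 and (4.3, 17.0) in frame 2.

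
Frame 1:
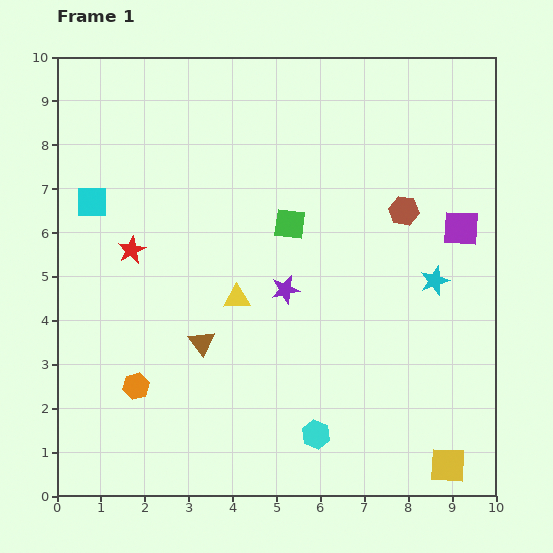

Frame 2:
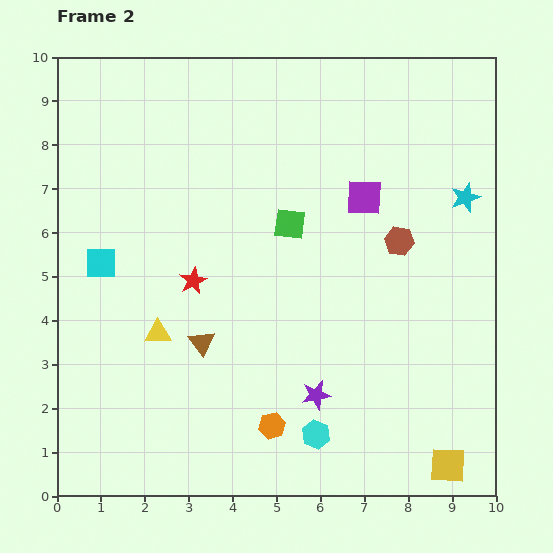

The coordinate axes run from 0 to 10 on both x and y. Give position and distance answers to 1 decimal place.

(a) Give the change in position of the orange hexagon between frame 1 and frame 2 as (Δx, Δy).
(3.1, -0.9)

The orange hexagon was at (1.8, 2.5) in frame 1 and (4.9, 1.6) in frame 2.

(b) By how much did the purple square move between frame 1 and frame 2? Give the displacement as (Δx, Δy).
(-2.2, 0.7)

The purple square was at (9.2, 6.1) in frame 1 and (7.0, 6.8) in frame 2.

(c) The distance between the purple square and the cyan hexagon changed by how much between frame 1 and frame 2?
-0.2

Distance in frame 1: 5.7. Distance in frame 2: 5.5.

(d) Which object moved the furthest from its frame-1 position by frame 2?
the orange hexagon

(moved 3.2; next 2.5)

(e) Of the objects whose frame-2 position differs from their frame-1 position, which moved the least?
the brown hexagon

(moved 0.7)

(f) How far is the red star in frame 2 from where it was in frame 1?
1.6

The red star moved from (1.7, 5.6) to (3.1, 4.9), a distance of √(1.4² + 0.7²) ≈ 1.6.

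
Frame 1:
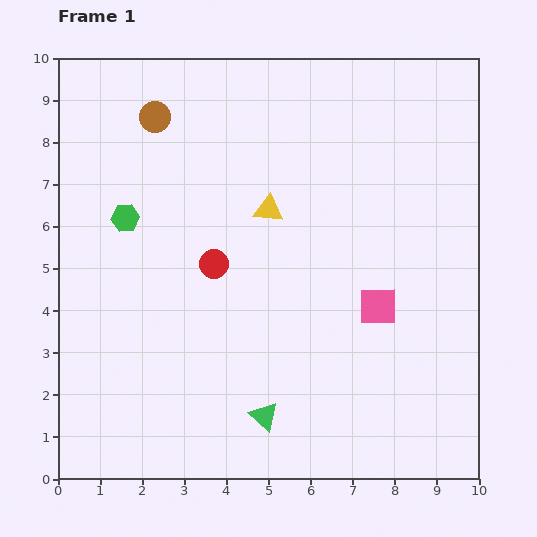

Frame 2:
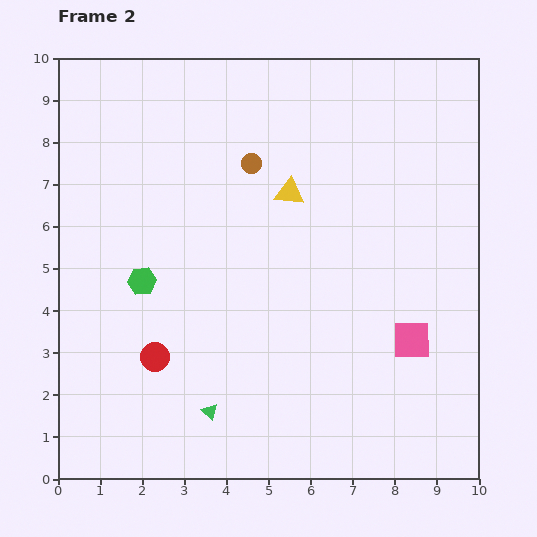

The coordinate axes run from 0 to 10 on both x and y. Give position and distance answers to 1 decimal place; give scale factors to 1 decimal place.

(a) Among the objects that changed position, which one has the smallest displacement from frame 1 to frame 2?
the yellow triangle

(moved 0.6)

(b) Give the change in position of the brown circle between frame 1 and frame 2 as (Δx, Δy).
(2.3, -1.1)

The brown circle was at (2.3, 8.6) in frame 1 and (4.6, 7.5) in frame 2.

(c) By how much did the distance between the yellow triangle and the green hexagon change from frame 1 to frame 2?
+0.7

Distance in frame 1: 3.4. Distance in frame 2: 4.1.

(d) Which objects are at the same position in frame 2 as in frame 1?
none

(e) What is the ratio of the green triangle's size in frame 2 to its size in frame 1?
0.6×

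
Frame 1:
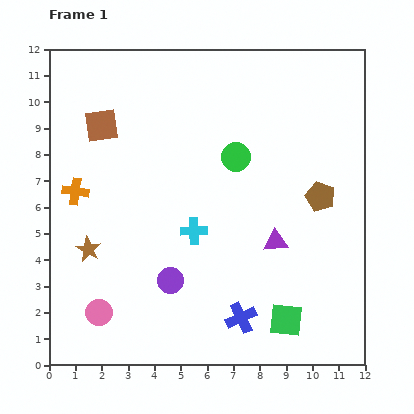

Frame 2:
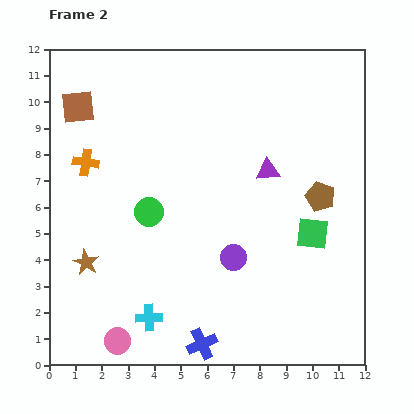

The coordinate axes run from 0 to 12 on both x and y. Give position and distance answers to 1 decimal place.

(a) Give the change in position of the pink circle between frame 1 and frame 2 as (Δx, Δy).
(0.7, -1.1)

The pink circle was at (1.9, 2.0) in frame 1 and (2.6, 0.9) in frame 2.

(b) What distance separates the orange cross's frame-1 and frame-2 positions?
1.2

The orange cross moved from (1.0, 6.6) to (1.4, 7.7), a distance of √(0.4² + 1.1²) ≈ 1.2.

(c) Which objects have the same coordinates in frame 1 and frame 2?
the brown pentagon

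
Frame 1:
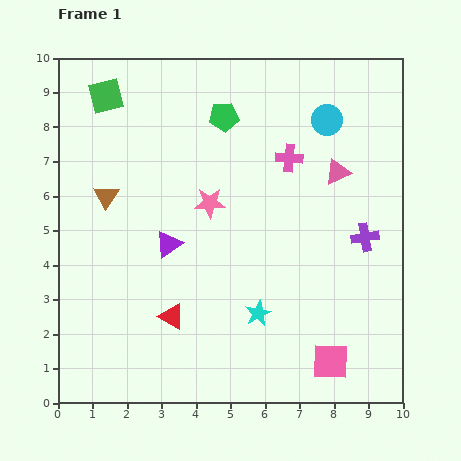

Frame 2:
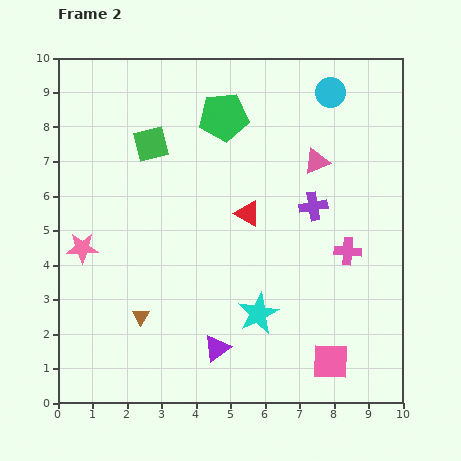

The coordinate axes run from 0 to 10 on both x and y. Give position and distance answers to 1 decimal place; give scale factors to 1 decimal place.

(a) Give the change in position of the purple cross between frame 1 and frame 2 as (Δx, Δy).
(-1.5, 0.9)

The purple cross was at (8.9, 4.8) in frame 1 and (7.4, 5.7) in frame 2.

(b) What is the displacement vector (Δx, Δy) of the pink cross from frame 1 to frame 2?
(1.7, -2.7)

The pink cross was at (6.7, 7.1) in frame 1 and (8.4, 4.4) in frame 2.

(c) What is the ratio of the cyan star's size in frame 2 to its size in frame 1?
1.6×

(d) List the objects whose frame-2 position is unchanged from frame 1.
the pink square, the cyan star, the green pentagon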